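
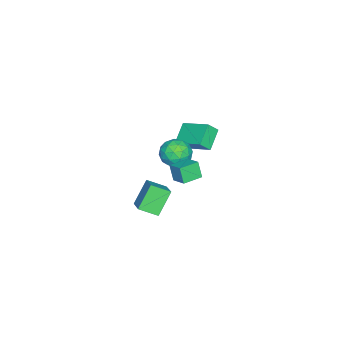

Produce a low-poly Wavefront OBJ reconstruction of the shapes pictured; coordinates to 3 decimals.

v 0.149 -0.03 -2.46
v -0.071 -0.329 -1.597
v 0.61 0.7 -2.089
v 0.39 0.4 -1.226
v 1.03 -0.6 -2.434
v 0.81 -0.9 -1.571
v 1.491 0.129 -2.063
v 1.271 -0.17 -1.2
v 2.16 -0.473 -1.964
v 2.481 -1.362 -1.507
v 3.079 0.16 -1.379
v 3.401 -0.729 -0.922
v 3.059 -0.731 -3.098
v 3.381 -1.62 -2.641
v 3.979 -0.098 -2.513
v 4.3 -0.987 -2.056
v -2.687 -1.545 -3.223
v -3.764 -1.568 -2.512
v -2.254 -0.025 -2.518
v -3.331 -0.048 -1.807
v -2.289 -1.932 -2.633
v -3.366 -1.955 -1.922
v -1.856 -0.412 -1.928
v -2.933 -0.435 -1.217
v -1.792 -0.964 -2.038
v -0.919 -0.946 -1.906
v -1.621 -1.974 -3.034
v -0.748 -1.956 -2.902
v -1.282 -2.277 -2.276
v -1.388 -1.653 -1.661
v -1.152 -1.267 -3.279
v -1.258 -0.643 -2.664
v -0.523 -1.133 -2.673
v -0.604 -1.757 -2.053
v -1.936 -1.163 -2.887
v -2.017 -1.787 -2.267
v -1.371 -0.866 -1.885
v -1.169 -2.054 -3.055
v -1.483 -2.243 -2.688
v -0.97 -2.232 -2.61
v -1.647 -1.282 -1.741
v -1.133 -1.271 -1.663
v -1.347 -2.054 -1.881
v -1.407 -1.649 -3.277
v -0.893 -1.638 -3.199
v -1.57 -0.688 -2.33
v -1.057 -0.677 -2.252
v -1.193 -0.866 -3.059
v -0.625 -0.965 -2.258
v -0.524 -1.559 -2.843
v -0.762 -1.155 -3.065
v -0.824 -0.787 -2.703
v -0.672 -1.332 -1.894
v -0.571 -1.926 -2.479
v -0.886 -2.115 -2.111
v -0.948 -1.748 -1.75
v -0.44 -1.443 -2.344
v -1.969 -0.994 -2.461
v -1.868 -1.588 -3.046
v -1.592 -1.172 -3.19
v -1.654 -0.805 -2.829
v -2.016 -1.361 -2.097
v -1.915 -1.955 -2.682
v -1.716 -2.133 -2.237
v -1.778 -1.765 -1.875
v -2.1 -1.477 -2.596
f 2 4 1
f 5 2 1
f 1 4 3
f 3 5 1
f 2 8 4
f 6 2 5
f 6 8 2
f 4 8 3
f 7 5 3
f 3 8 7
f 7 6 5
f 8 6 7
f 10 12 9
f 13 10 9
f 9 12 11
f 11 13 9
f 10 16 12
f 14 10 13
f 14 16 10
f 12 16 11
f 15 13 11
f 11 16 15
f 15 14 13
f 16 14 15
f 18 20 17
f 21 18 17
f 17 20 19
f 19 21 17
f 18 24 20
f 22 18 21
f 22 24 18
f 20 24 19
f 23 21 19
f 19 24 23
f 23 22 21
f 24 22 23
f 25 62 41
f 62 36 65
f 41 65 30
f 62 65 41
f 25 41 37
f 41 30 42
f 37 42 26
f 41 42 37
f 25 37 46
f 37 26 47
f 46 47 32
f 37 47 46
f 25 46 58
f 46 32 61
f 58 61 35
f 46 61 58
f 25 58 62
f 58 35 66
f 62 66 36
f 58 66 62
f 26 42 53
f 42 30 56
f 53 56 34
f 42 56 53
f 30 65 43
f 65 36 64
f 43 64 29
f 65 64 43
f 36 66 63
f 66 35 59
f 63 59 27
f 66 59 63
f 35 61 60
f 61 32 48
f 60 48 31
f 61 48 60
f 32 47 52
f 47 26 49
f 52 49 33
f 47 49 52
f 28 54 40
f 54 34 55
f 40 55 29
f 54 55 40
f 28 40 38
f 40 29 39
f 38 39 27
f 40 39 38
f 28 38 45
f 38 27 44
f 45 44 31
f 38 44 45
f 28 45 50
f 45 31 51
f 50 51 33
f 45 51 50
f 28 50 54
f 50 33 57
f 54 57 34
f 50 57 54
f 29 55 43
f 55 34 56
f 43 56 30
f 55 56 43
f 27 39 63
f 39 29 64
f 63 64 36
f 39 64 63
f 31 44 60
f 44 27 59
f 60 59 35
f 44 59 60
f 33 51 52
f 51 31 48
f 52 48 32
f 51 48 52
f 34 57 53
f 57 33 49
f 53 49 26
f 57 49 53



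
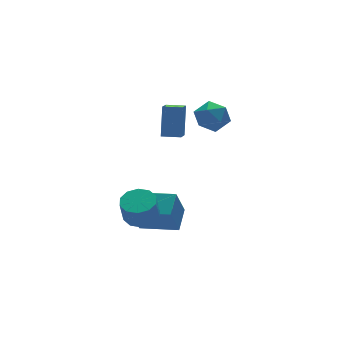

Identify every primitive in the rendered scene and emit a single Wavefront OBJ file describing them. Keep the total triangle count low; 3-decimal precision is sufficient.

v -2.826 1.428 -4.577
v -3.569 0.968 -2.867
v -1.95 2.429 -3.927
v -2.693 1.969 -2.217
v -1.327 -0.049 -4.323
v -2.07 -0.509 -2.613
v -0.451 0.952 -3.673
v -1.194 0.492 -1.963
v -0.733 0.818 1.956
v -0.283 1.473 3.659
v -1.552 1.442 1.932
v -1.102 2.098 3.635
v -0.058 1.682 1.445
v 0.392 2.338 3.148
v -0.877 2.307 1.421
v -0.427 2.962 3.124
v -3.823 -0.72 -1.92
v -3.192 -1.416 -1.909
v -3.526 -1.697 -0.589
v -4.157 -1 -0.6
v -2.925 -0.93 -1.737
v -3.259 -1.21 -0.418
v -3.001 -0.363 -1.636
v -3.335 -0.643 -0.316
v -3.391 0.068 -1.643
v -3.725 -0.213 -0.323
v -3.946 0.198 -1.756
v -4.28 -0.083 -0.436
v -4.454 -0.023 -1.931
v -4.788 -0.304 -0.611
v -4.721 -0.51 -2.102
v -5.055 -0.79 -0.783
v -4.645 -1.077 -2.204
v -4.979 -1.357 -0.884
v -4.255 -1.507 -2.197
v -4.589 -1.788 -0.877
v -3.7 -1.637 -2.084
v -4.034 -1.918 -0.764
v 2.65 3.895 2.045
v 3.459 3.762 1.353
v 1.621 2.938 1.027
v 2.43 2.805 0.335
v 2.467 2.339 1.3
v 3.103 2.93 1.93
v 1.977 3.77 0.45
v 2.613 4.361 1.08
v 3.043 3.684 0.368
v 3.346 2.799 0.893
v 1.734 3.901 1.487
v 2.037 3.016 2.012
f 2 4 1
f 5 2 1
f 1 4 3
f 3 5 1
f 2 8 4
f 6 2 5
f 6 8 2
f 4 8 3
f 7 5 3
f 3 8 7
f 7 6 5
f 8 6 7
f 10 12 9
f 13 10 9
f 9 12 11
f 11 13 9
f 10 16 12
f 14 10 13
f 14 16 10
f 12 16 11
f 15 13 11
f 11 16 15
f 15 14 13
f 16 14 15
f 18 17 21
f 18 21 19
f 19 21 22
f 19 22 20
f 21 17 23
f 21 23 22
f 22 23 24
f 22 24 20
f 23 17 25
f 23 25 24
f 24 25 26
f 24 26 20
f 25 17 27
f 25 27 26
f 26 27 28
f 26 28 20
f 27 17 29
f 27 29 28
f 28 29 30
f 28 30 20
f 29 17 31
f 29 31 30
f 30 31 32
f 30 32 20
f 31 17 33
f 31 33 32
f 32 33 34
f 32 34 20
f 33 17 35
f 33 35 34
f 34 35 36
f 34 36 20
f 35 17 37
f 35 37 36
f 36 37 38
f 36 38 20
f 37 17 18
f 37 18 38
f 38 18 19
f 38 19 20
f 39 50 44
f 39 44 40
f 39 40 46
f 39 46 49
f 39 49 50
f 40 44 48
f 44 50 43
f 50 49 41
f 49 46 45
f 46 40 47
f 42 48 43
f 42 43 41
f 42 41 45
f 42 45 47
f 42 47 48
f 43 48 44
f 41 43 50
f 45 41 49
f 47 45 46
f 48 47 40



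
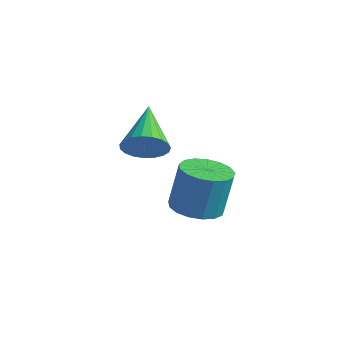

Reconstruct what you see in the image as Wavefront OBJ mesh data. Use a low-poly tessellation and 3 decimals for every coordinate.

v 0.651 3.608 -2.945
v 1.429 3.951 -3.069
v 1.528 4.295 -1.499
v 0.749 3.952 -1.375
v 1.172 4.268 -3.123
v 1.271 4.612 -1.553
v 0.796 4.434 -3.135
v 0.895 4.778 -1.566
v 0.386 4.41 -3.104
v 0.485 4.755 -1.535
v 0.037 4.203 -3.037
v 0.136 4.548 -1.467
v -0.172 3.859 -2.948
v -0.073 4.204 -1.379
v -0.192 3.458 -2.859
v -0.093 3.803 -1.289
v -0.019 3.091 -2.789
v 0.08 3.436 -1.22
v 0.307 2.842 -2.755
v 0.406 3.187 -1.186
v 0.712 2.769 -2.765
v 0.811 3.114 -1.195
v 1.103 2.888 -2.815
v 1.202 3.232 -1.246
v 1.39 3.172 -2.896
v 1.489 3.516 -1.326
v 1.508 3.555 -2.987
v 1.607 3.9 -1.418
v 1.175 1.149 0.996
v 1.548 1.083 1.621
v 0.085 2.251 1.764
v 1.689 1.316 1.487
v 1.742 1.52 1.269
v 1.697 1.66 1.003
v 1.561 1.712 0.736
v 1.359 1.666 0.515
v 1.125 1.531 0.376
v 0.9 1.33 0.345
v 0.722 1.097 0.426
v 0.623 0.874 0.606
v 0.619 0.698 0.854
v 0.712 0.6 1.126
v 0.884 0.597 1.376
v 1.107 0.69 1.56
v 1.342 0.861 1.646
f 2 1 5
f 2 5 3
f 3 5 6
f 3 6 4
f 5 1 7
f 5 7 6
f 6 7 8
f 6 8 4
f 7 1 9
f 7 9 8
f 8 9 10
f 8 10 4
f 9 1 11
f 9 11 10
f 10 11 12
f 10 12 4
f 11 1 13
f 11 13 12
f 12 13 14
f 12 14 4
f 13 1 15
f 13 15 14
f 14 15 16
f 14 16 4
f 15 1 17
f 15 17 16
f 16 17 18
f 16 18 4
f 17 1 19
f 17 19 18
f 18 19 20
f 18 20 4
f 19 1 21
f 19 21 20
f 20 21 22
f 20 22 4
f 21 1 23
f 21 23 22
f 22 23 24
f 22 24 4
f 23 1 25
f 23 25 24
f 24 25 26
f 24 26 4
f 25 1 27
f 25 27 26
f 26 27 28
f 26 28 4
f 27 1 2
f 27 2 28
f 28 2 3
f 28 3 4
f 30 29 32
f 30 32 31
f 32 29 33
f 32 33 31
f 33 29 34
f 33 34 31
f 34 29 35
f 34 35 31
f 35 29 36
f 35 36 31
f 36 29 37
f 36 37 31
f 37 29 38
f 37 38 31
f 38 29 39
f 38 39 31
f 39 29 40
f 39 40 31
f 40 29 41
f 40 41 31
f 41 29 42
f 41 42 31
f 42 29 43
f 42 43 31
f 43 29 44
f 43 44 31
f 44 29 45
f 44 45 31
f 45 29 30
f 45 30 31



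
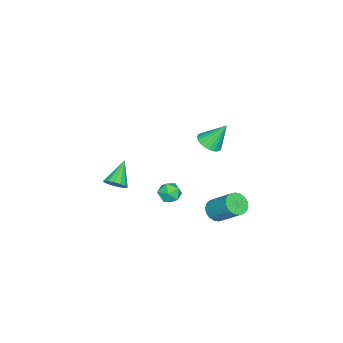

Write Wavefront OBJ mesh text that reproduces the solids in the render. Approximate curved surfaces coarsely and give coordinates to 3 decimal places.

v 1.734 -3.391 -3.253
v 1.988 -2.971 -2.891
v 0.606 -3.489 -2.347
v 1.811 -2.807 -3.094
v 1.613 -2.8 -3.34
v 1.447 -2.951 -3.563
v 1.359 -3.22 -3.702
v 1.371 -3.535 -3.721
v 1.48 -3.812 -3.615
v 1.657 -3.975 -3.411
v 1.855 -3.983 -3.165
v 2.021 -3.832 -2.943
v 2.11 -3.562 -2.803
v 2.098 -3.247 -2.784
v 1.188 1.211 1.037
v 1.777 1.063 1.295
v 0.852 1.909 2.203
v 1.829 1.286 1.177
v 1.783 1.497 1.037
v 1.646 1.665 0.897
v 1.44 1.764 0.779
v 1.196 1.779 0.7
v 0.95 1.707 0.672
v 0.74 1.56 0.699
v 0.599 1.36 0.778
v 0.547 1.137 0.897
v 0.593 0.926 1.036
v 0.729 0.758 1.176
v 0.936 0.659 1.294
v 1.18 0.644 1.373
v 1.426 0.716 1.401
v 1.635 0.863 1.374
v 1.422 -0.203 -2.592
v 1.991 -0.487 -2.676
v 1.009 -0.813 -3.324
v 1.578 -1.097 -3.408
v 1.25 -1.19 -2.864
v 1.505 -0.813 -2.412
v 1.495 -0.487 -3.588
v 1.75 -0.11 -3.136
v 2.036 -0.663 -3.291
v 1.885 -1.097 -2.844
v 1.115 -0.203 -3.156
v 0.964 -0.637 -2.709
v 2.148 2.078 -2.746
v 2.535 2.363 -3.137
v 2.819 3.507 -2.026
v 2.432 3.222 -1.634
v 2.292 2.479 -3.196
v 2.576 3.623 -2.084
v 2.021 2.517 -3.165
v 2.304 3.661 -2.053
v 1.774 2.467 -3.051
v 2.058 3.611 -1.939
v 1.602 2.34 -2.877
v 1.885 3.484 -1.765
v 1.538 2.162 -2.676
v 1.821 3.306 -1.565
v 1.595 1.966 -2.49
v 1.878 3.111 -1.378
v 1.761 1.793 -2.354
v 2.045 2.937 -1.243
v 2.004 1.677 -2.296
v 2.288 2.821 -1.184
v 2.276 1.639 -2.327
v 2.559 2.783 -1.215
v 2.522 1.689 -2.441
v 2.806 2.833 -1.329
v 2.695 1.816 -2.615
v 2.978 2.96 -1.503
v 2.759 1.994 -2.815
v 3.042 3.138 -1.704
v 2.702 2.189 -3.002
v 2.985 3.334 -1.89
f 2 1 4
f 2 4 3
f 4 1 5
f 4 5 3
f 5 1 6
f 5 6 3
f 6 1 7
f 6 7 3
f 7 1 8
f 7 8 3
f 8 1 9
f 8 9 3
f 9 1 10
f 9 10 3
f 10 1 11
f 10 11 3
f 11 1 12
f 11 12 3
f 12 1 13
f 12 13 3
f 13 1 14
f 13 14 3
f 14 1 2
f 14 2 3
f 16 15 18
f 16 18 17
f 18 15 19
f 18 19 17
f 19 15 20
f 19 20 17
f 20 15 21
f 20 21 17
f 21 15 22
f 21 22 17
f 22 15 23
f 22 23 17
f 23 15 24
f 23 24 17
f 24 15 25
f 24 25 17
f 25 15 26
f 25 26 17
f 26 15 27
f 26 27 17
f 27 15 28
f 27 28 17
f 28 15 29
f 28 29 17
f 29 15 30
f 29 30 17
f 30 15 31
f 30 31 17
f 31 15 32
f 31 32 17
f 32 15 16
f 32 16 17
f 33 44 38
f 33 38 34
f 33 34 40
f 33 40 43
f 33 43 44
f 34 38 42
f 38 44 37
f 44 43 35
f 43 40 39
f 40 34 41
f 36 42 37
f 36 37 35
f 36 35 39
f 36 39 41
f 36 41 42
f 37 42 38
f 35 37 44
f 39 35 43
f 41 39 40
f 42 41 34
f 46 45 49
f 46 49 47
f 47 49 50
f 47 50 48
f 49 45 51
f 49 51 50
f 50 51 52
f 50 52 48
f 51 45 53
f 51 53 52
f 52 53 54
f 52 54 48
f 53 45 55
f 53 55 54
f 54 55 56
f 54 56 48
f 55 45 57
f 55 57 56
f 56 57 58
f 56 58 48
f 57 45 59
f 57 59 58
f 58 59 60
f 58 60 48
f 59 45 61
f 59 61 60
f 60 61 62
f 60 62 48
f 61 45 63
f 61 63 62
f 62 63 64
f 62 64 48
f 63 45 65
f 63 65 64
f 64 65 66
f 64 66 48
f 65 45 67
f 65 67 66
f 66 67 68
f 66 68 48
f 67 45 69
f 67 69 68
f 68 69 70
f 68 70 48
f 69 45 71
f 69 71 70
f 70 71 72
f 70 72 48
f 71 45 73
f 71 73 72
f 72 73 74
f 72 74 48
f 73 45 46
f 73 46 74
f 74 46 47
f 74 47 48



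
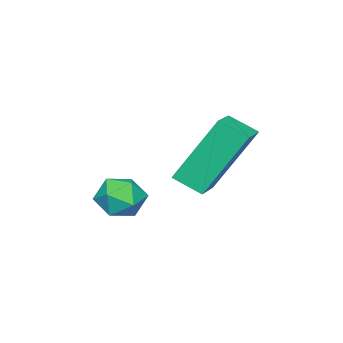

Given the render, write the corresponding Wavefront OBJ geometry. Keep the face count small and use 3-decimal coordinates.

v -1.252 -0.584 -0.352
v -0.681 -0.86 -0.608
v -1.819 -0.94 -1.232
v -1.248 -1.216 -1.488
v -1.536 -1.484 -0.929
v -1.186 -1.263 -0.385
v -1.314 -0.537 -1.455
v -0.964 -0.316 -0.911
v -0.72 -0.83 -1.289
v -0.857 -1.416 -0.964
v -1.643 -0.384 -0.876
v -1.78 -0.97 -0.551
v -1.709 0.547 0.149
v -2.358 1.352 1.896
v -1.859 1.275 -0.242
v -2.509 2.08 1.505
v -0.871 0.82 0.335
v -1.521 1.625 2.082
v -1.022 1.548 -0.056
v -1.671 2.353 1.691
f 1 12 6
f 1 6 2
f 1 2 8
f 1 8 11
f 1 11 12
f 2 6 10
f 6 12 5
f 12 11 3
f 11 8 7
f 8 2 9
f 4 10 5
f 4 5 3
f 4 3 7
f 4 7 9
f 4 9 10
f 5 10 6
f 3 5 12
f 7 3 11
f 9 7 8
f 10 9 2
f 14 16 13
f 17 14 13
f 13 16 15
f 15 17 13
f 14 20 16
f 18 14 17
f 18 20 14
f 16 20 15
f 19 17 15
f 15 20 19
f 19 18 17
f 20 18 19



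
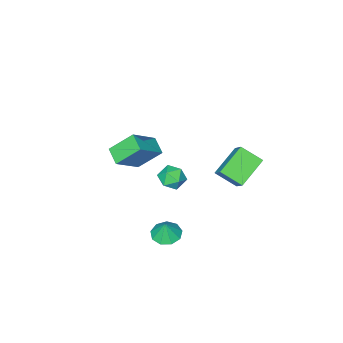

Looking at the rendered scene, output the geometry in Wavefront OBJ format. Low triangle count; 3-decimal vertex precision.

v 2.118 2.893 1.429
v 2.691 2.4 1.111
v 1.209 1.94 1.269
v 1.782 1.447 0.951
v 1.806 1.643 1.747
v 2.368 2.232 1.846
v 1.532 2.108 0.534
v 2.094 2.697 0.633
v 2.329 1.914 0.558
v 2.498 1.627 1.308
v 1.402 2.713 1.072
v 1.571 2.426 1.822
v -3.864 0.495 -0.855
v -3.346 1.52 0.244
v -4.475 1.595 -1.593
v -3.957 2.621 -0.494
v -2.203 0.739 -1.866
v -1.685 1.765 -0.767
v -2.814 1.84 -2.604
v -2.296 2.865 -1.505
v -1.17 -2.393 -1.679
v -1.473 -3.389 -1.238
v 0.408 -2.331 -0.452
v 0.105 -3.326 -0.011
v -0.165 -3.254 -2.929
v -0.468 -4.249 -2.488
v 1.413 -3.191 -1.702
v 1.11 -4.187 -1.261
v 3.596 3.679 -1.356
v 4.383 3.502 -1.505
v 3.824 3.841 -0.344
v 4.294 4.052 -1.572
v 3.878 4.427 -1.539
v 3.331 4.452 -1.42
v 2.907 4.116 -1.271
v 2.807 3.575 -1.162
v 3.075 3.083 -1.144
v 3.588 2.87 -1.225
v 4.104 3.035 -1.367
f 1 12 6
f 1 6 2
f 1 2 8
f 1 8 11
f 1 11 12
f 2 6 10
f 6 12 5
f 12 11 3
f 11 8 7
f 8 2 9
f 4 10 5
f 4 5 3
f 4 3 7
f 4 7 9
f 4 9 10
f 5 10 6
f 3 5 12
f 7 3 11
f 9 7 8
f 10 9 2
f 14 16 13
f 17 14 13
f 13 16 15
f 15 17 13
f 14 20 16
f 18 14 17
f 18 20 14
f 16 20 15
f 19 17 15
f 15 20 19
f 19 18 17
f 20 18 19
f 22 24 21
f 25 22 21
f 21 24 23
f 23 25 21
f 22 28 24
f 26 22 25
f 26 28 22
f 24 28 23
f 27 25 23
f 23 28 27
f 27 26 25
f 28 26 27
f 30 29 32
f 30 32 31
f 32 29 33
f 32 33 31
f 33 29 34
f 33 34 31
f 34 29 35
f 34 35 31
f 35 29 36
f 35 36 31
f 36 29 37
f 36 37 31
f 37 29 38
f 37 38 31
f 38 29 39
f 38 39 31
f 39 29 30
f 39 30 31



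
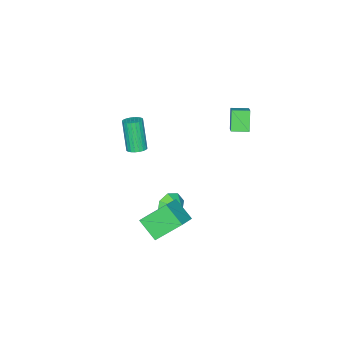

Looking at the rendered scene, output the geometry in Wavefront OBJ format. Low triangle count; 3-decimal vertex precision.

v 1.174 -2.543 1.622
v 1.758 -2.701 1.703
v 1.309 -3.356 3.658
v 0.726 -3.197 3.578
v 1.76 -2.476 1.779
v 1.311 -3.13 3.734
v 1.673 -2.26 1.831
v 1.224 -2.915 3.787
v 1.51 -2.088 1.852
v 1.061 -2.742 3.807
v 1.296 -1.985 1.837
v 0.847 -2.639 3.792
v 1.063 -1.967 1.79
v 0.615 -2.621 3.745
v 0.848 -2.036 1.717
v 0.399 -2.691 3.672
v 0.682 -2.183 1.63
v 0.233 -2.837 3.585
v 0.591 -2.384 1.542
v 0.142 -3.039 3.497
v 0.589 -2.61 1.466
v 0.14 -3.264 3.421
v 0.676 -2.825 1.413
v 0.227 -3.48 3.369
v 0.839 -2.998 1.393
v 0.39 -3.652 3.348
v 1.053 -3.101 1.408
v 0.604 -3.755 3.363
v 1.285 -3.119 1.455
v 0.837 -3.773 3.41
v 1.501 -3.049 1.528
v 1.052 -3.704 3.483
v 1.667 -2.903 1.615
v 1.218 -3.557 3.57
v -3.866 0.345 3.478
v -3.093 0.983 4.1
v -4.521 1.177 3.439
v -3.747 1.815 4.061
v -3.233 0.785 2.239
v -2.459 1.423 2.861
v -3.887 1.617 2.2
v -3.114 2.255 2.822
v 1.231 -0.033 -2.187
v 1.796 -0.425 -1.531
v 1.449 0.973 -1.773
v 2.154 -0.252 -2.14
v 1.972 0.048 -2.776
v 1.355 0.301 -3.067
v 0.666 0.358 -2.843
v 0.308 0.186 -2.234
v 0.49 -0.115 -1.598
v 1.107 -0.368 -1.306
v 2.556 2.488 -0.878
v 2.41 1.257 0.068
v 4.011 2.944 -0.061
v 3.865 1.712 0.885
v 3.595 1.408 -2.125
v 3.449 0.176 -1.179
v 5.05 1.863 -1.308
v 4.904 0.632 -0.362
f 2 1 5
f 2 5 3
f 3 5 6
f 3 6 4
f 5 1 7
f 5 7 6
f 6 7 8
f 6 8 4
f 7 1 9
f 7 9 8
f 8 9 10
f 8 10 4
f 9 1 11
f 9 11 10
f 10 11 12
f 10 12 4
f 11 1 13
f 11 13 12
f 12 13 14
f 12 14 4
f 13 1 15
f 13 15 14
f 14 15 16
f 14 16 4
f 15 1 17
f 15 17 16
f 16 17 18
f 16 18 4
f 17 1 19
f 17 19 18
f 18 19 20
f 18 20 4
f 19 1 21
f 19 21 20
f 20 21 22
f 20 22 4
f 21 1 23
f 21 23 22
f 22 23 24
f 22 24 4
f 23 1 25
f 23 25 24
f 24 25 26
f 24 26 4
f 25 1 27
f 25 27 26
f 26 27 28
f 26 28 4
f 27 1 29
f 27 29 28
f 28 29 30
f 28 30 4
f 29 1 31
f 29 31 30
f 30 31 32
f 30 32 4
f 31 1 33
f 31 33 32
f 32 33 34
f 32 34 4
f 33 1 2
f 33 2 34
f 34 2 3
f 34 3 4
f 36 38 35
f 39 36 35
f 35 38 37
f 37 39 35
f 36 42 38
f 40 36 39
f 40 42 36
f 38 42 37
f 41 39 37
f 37 42 41
f 41 40 39
f 42 40 41
f 44 43 46
f 44 46 45
f 46 43 47
f 46 47 45
f 47 43 48
f 47 48 45
f 48 43 49
f 48 49 45
f 49 43 50
f 49 50 45
f 50 43 51
f 50 51 45
f 51 43 52
f 51 52 45
f 52 43 44
f 52 44 45
f 54 56 53
f 57 54 53
f 53 56 55
f 55 57 53
f 54 60 56
f 58 54 57
f 58 60 54
f 56 60 55
f 59 57 55
f 55 60 59
f 59 58 57
f 60 58 59



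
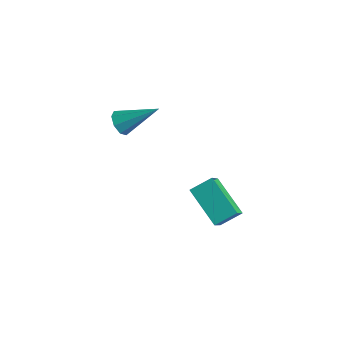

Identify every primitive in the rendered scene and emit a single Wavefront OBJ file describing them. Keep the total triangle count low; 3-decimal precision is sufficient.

v -3.815 -3.74 0.5
v -3.597 -3.477 -0.005
v -2.605 -2.78 1.52
v -3.949 -3.235 0.185
v -4.222 -3.29 0.56
v -4.256 -3.608 0.9
v -4.032 -4.003 1.006
v -3.68 -4.244 0.816
v -3.407 -4.19 0.441
v -3.373 -3.872 0.101
v 0.287 -4.293 -0.641
v 0.739 -3.495 -0.171
v -0.142 -3.412 -1.724
v 0.31 -2.615 -1.255
v 1.85 -4.645 -1.545
v 2.302 -3.848 -1.076
v 1.421 -3.765 -2.629
v 1.873 -2.967 -2.159
f 2 1 4
f 2 4 3
f 4 1 5
f 4 5 3
f 5 1 6
f 5 6 3
f 6 1 7
f 6 7 3
f 7 1 8
f 7 8 3
f 8 1 9
f 8 9 3
f 9 1 10
f 9 10 3
f 10 1 2
f 10 2 3
f 12 14 11
f 15 12 11
f 11 14 13
f 13 15 11
f 12 18 14
f 16 12 15
f 16 18 12
f 14 18 13
f 17 15 13
f 13 18 17
f 17 16 15
f 18 16 17



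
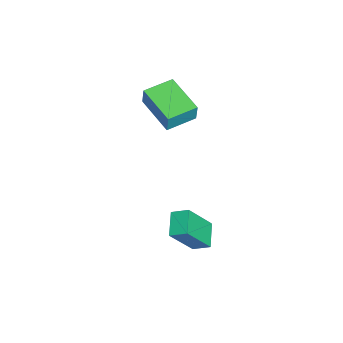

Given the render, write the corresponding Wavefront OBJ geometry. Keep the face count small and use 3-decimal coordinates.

v 0.527 2.854 -2.825
v 1.248 1.951 -1.193
v 0.646 3.603 -2.464
v 1.367 2.7 -0.832
v 1.633 2.9 -3.288
v 2.354 1.997 -1.656
v 1.752 3.649 -2.927
v 2.473 2.746 -1.295
v -4.581 1.347 1.58
v -4.376 1.428 2.514
v -3.056 2.564 1.14
v -2.851 2.645 2.075
v -3.689 0.195 1.485
v -3.484 0.276 2.42
v -2.164 1.412 1.046
v -1.959 1.493 1.98
f 2 4 1
f 5 2 1
f 1 4 3
f 3 5 1
f 2 8 4
f 6 2 5
f 6 8 2
f 4 8 3
f 7 5 3
f 3 8 7
f 7 6 5
f 8 6 7
f 10 12 9
f 13 10 9
f 9 12 11
f 11 13 9
f 10 16 12
f 14 10 13
f 14 16 10
f 12 16 11
f 15 13 11
f 11 16 15
f 15 14 13
f 16 14 15



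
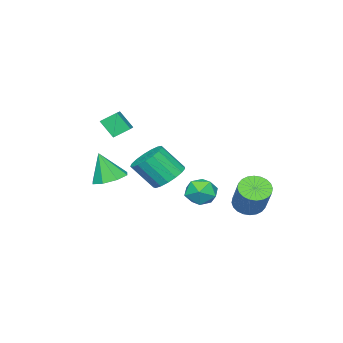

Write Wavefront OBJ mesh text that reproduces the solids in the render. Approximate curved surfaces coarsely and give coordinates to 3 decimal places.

v -0.012 -3.57 3.52
v -0.555 -3.015 4.013
v -0.149 -2.91 2.625
v -0.692 -2.355 3.118
v 1.272 -2.705 3.962
v 0.729 -2.15 4.455
v 1.135 -2.045 3.067
v 0.592 -1.49 3.56
v -3.915 1.903 -1.709
v -3.278 2.029 -2.193
v -2.348 3.003 -0.714
v -2.985 2.877 -0.231
v -3.452 2.286 -2.253
v -2.522 3.26 -0.774
v -3.697 2.484 -2.23
v -2.767 3.458 -0.751
v -3.975 2.594 -2.127
v -3.045 3.568 -0.648
v -4.244 2.599 -1.961
v -3.314 3.573 -0.482
v -4.462 2.498 -1.757
v -3.533 3.472 -0.278
v -4.598 2.306 -1.545
v -3.668 3.28 -0.067
v -4.63 2.053 -1.359
v -3.7 3.027 0.12
v -4.552 1.777 -1.226
v -3.622 2.751 0.253
v -4.378 1.52 -1.166
v -3.448 2.494 0.313
v -4.133 1.322 -1.189
v -3.203 2.296 0.29
v -3.855 1.212 -1.292
v -2.925 2.186 0.187
v -3.586 1.207 -1.458
v -2.656 2.181 0.021
v -3.367 1.308 -1.662
v -2.438 2.282 -0.183
v -3.232 1.5 -1.873
v -2.302 2.474 -0.395
v -3.2 1.753 -2.06
v -2.27 2.727 -0.581
v 1.601 1.466 1.548
v 2.451 1.659 1.325
v 2.97 0.787 2.55
v 2.119 0.594 2.772
v 2.342 1.975 1.596
v 2.86 1.103 2.821
v 2.062 2.174 1.857
v 2.58 1.302 3.081
v 1.677 2.211 2.046
v 2.195 1.34 3.271
v 1.275 2.078 2.121
v 1.793 1.206 3.346
v 0.947 1.804 2.065
v 1.465 0.932 3.29
v 0.769 1.453 1.891
v 1.287 0.581 3.115
v 0.781 1.105 1.637
v 1.3 0.233 2.862
v 0.982 0.839 1.364
v 1.5 -0.033 2.588
v 1.324 0.717 1.132
v 1.842 -0.155 2.356
v 1.73 0.767 0.996
v 2.248 -0.105 2.22
v 2.106 0.977 0.986
v 2.624 0.105 2.21
v 2.366 1.299 1.105
v 2.884 0.427 2.329
v 0.815 3.407 0.607
v 1.312 2.905 0.131
v 0.288 2.295 1.229
v 0.785 1.793 0.753
v 1.131 2.291 1.352
v 1.456 2.978 0.967
v 0.144 2.222 0.393
v 0.469 2.909 0.008
v 0.897 2.173 -0.001
v 1.507 2.215 0.591
v 0.093 2.985 0.769
v 0.703 3.027 1.361
v 0.557 -2.735 0.182
v 1.415 -2.461 0.17
v 0.743 -3.245 1.698
v 0.984 -1.969 0.388
v 0.304 -1.926 0.486
v -0.228 -2.356 0.406
v -0.3 -3.008 0.195
v 0.13 -3.5 -0.023
v 0.811 -3.543 -0.121
v 1.343 -3.113 -0.041
f 2 4 1
f 5 2 1
f 1 4 3
f 3 5 1
f 2 8 4
f 6 2 5
f 6 8 2
f 4 8 3
f 7 5 3
f 3 8 7
f 7 6 5
f 8 6 7
f 10 9 13
f 10 13 11
f 11 13 14
f 11 14 12
f 13 9 15
f 13 15 14
f 14 15 16
f 14 16 12
f 15 9 17
f 15 17 16
f 16 17 18
f 16 18 12
f 17 9 19
f 17 19 18
f 18 19 20
f 18 20 12
f 19 9 21
f 19 21 20
f 20 21 22
f 20 22 12
f 21 9 23
f 21 23 22
f 22 23 24
f 22 24 12
f 23 9 25
f 23 25 24
f 24 25 26
f 24 26 12
f 25 9 27
f 25 27 26
f 26 27 28
f 26 28 12
f 27 9 29
f 27 29 28
f 28 29 30
f 28 30 12
f 29 9 31
f 29 31 30
f 30 31 32
f 30 32 12
f 31 9 33
f 31 33 32
f 32 33 34
f 32 34 12
f 33 9 35
f 33 35 34
f 34 35 36
f 34 36 12
f 35 9 37
f 35 37 36
f 36 37 38
f 36 38 12
f 37 9 39
f 37 39 38
f 38 39 40
f 38 40 12
f 39 9 41
f 39 41 40
f 40 41 42
f 40 42 12
f 41 9 10
f 41 10 42
f 42 10 11
f 42 11 12
f 44 43 47
f 44 47 45
f 45 47 48
f 45 48 46
f 47 43 49
f 47 49 48
f 48 49 50
f 48 50 46
f 49 43 51
f 49 51 50
f 50 51 52
f 50 52 46
f 51 43 53
f 51 53 52
f 52 53 54
f 52 54 46
f 53 43 55
f 53 55 54
f 54 55 56
f 54 56 46
f 55 43 57
f 55 57 56
f 56 57 58
f 56 58 46
f 57 43 59
f 57 59 58
f 58 59 60
f 58 60 46
f 59 43 61
f 59 61 60
f 60 61 62
f 60 62 46
f 61 43 63
f 61 63 62
f 62 63 64
f 62 64 46
f 63 43 65
f 63 65 64
f 64 65 66
f 64 66 46
f 65 43 67
f 65 67 66
f 66 67 68
f 66 68 46
f 67 43 69
f 67 69 68
f 68 69 70
f 68 70 46
f 69 43 44
f 69 44 70
f 70 44 45
f 70 45 46
f 71 82 76
f 71 76 72
f 71 72 78
f 71 78 81
f 71 81 82
f 72 76 80
f 76 82 75
f 82 81 73
f 81 78 77
f 78 72 79
f 74 80 75
f 74 75 73
f 74 73 77
f 74 77 79
f 74 79 80
f 75 80 76
f 73 75 82
f 77 73 81
f 79 77 78
f 80 79 72
f 84 83 86
f 84 86 85
f 86 83 87
f 86 87 85
f 87 83 88
f 87 88 85
f 88 83 89
f 88 89 85
f 89 83 90
f 89 90 85
f 90 83 91
f 90 91 85
f 91 83 92
f 91 92 85
f 92 83 84
f 92 84 85



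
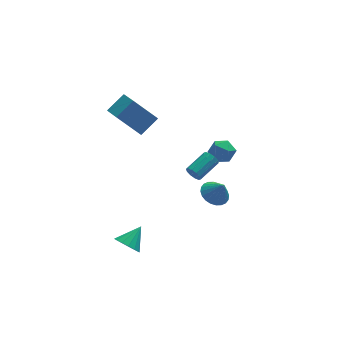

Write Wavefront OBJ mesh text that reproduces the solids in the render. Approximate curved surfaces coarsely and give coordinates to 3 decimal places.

v 1.777 -0.86 -2.07
v 2.447 -0.292 -2.124
v 2.203 -1.26 -1.01
v 2.213 -0.103 -1.959
v 1.912 -0.03 -1.811
v 1.591 -0.083 -1.702
v 1.298 -0.254 -1.649
v 1.078 -0.517 -1.66
v 0.965 -0.833 -1.734
v 0.975 -1.153 -1.858
v 1.107 -1.428 -2.015
v 1.342 -1.617 -2.181
v 1.643 -1.69 -2.329
v 1.964 -1.637 -2.438
v 2.257 -1.466 -2.491
v 2.477 -1.203 -2.48
v 2.59 -0.887 -2.406
v 2.58 -0.567 -2.281
v -3.51 -2.165 -4.41
v -2.952 -2.195 -5.023
v -2.55 -1.455 -3.57
v -3.168 -1.829 -5.087
v -3.475 -1.553 -4.969
v -3.792 -1.441 -4.701
v -4.033 -1.523 -4.355
v -4.134 -1.778 -4.024
v -4.068 -2.136 -3.796
v -3.853 -2.502 -3.733
v -3.545 -2.778 -3.851
v -3.228 -2.89 -4.118
v -2.987 -2.808 -4.464
v -2.886 -2.553 -4.795
v -3.426 3.219 2.831
v -3.183 1.746 3.436
v -2.366 3.722 3.63
v -2.122 2.25 4.235
v -2.138 2.83 1.365
v -1.894 1.358 1.97
v -1.077 3.334 2.164
v -0.834 1.861 2.769
v 0.476 -1.148 0.226
v 0.748 -1.306 -0.2
v 1.955 -0.49 0.267
v 1.684 -0.332 0.694
v 0.591 -1.029 -0.277
v 1.798 -0.213 0.19
v 0.39 -0.798 -0.162
v 1.597 0.018 0.305
v 0.222 -0.7 0.102
v 1.429 0.116 0.569
v 0.151 -0.774 0.413
v 1.358 0.042 0.88
v 0.205 -0.99 0.653
v 1.412 -0.174 1.12
v 0.362 -1.267 0.73
v 1.569 -0.451 1.197
v 0.563 -1.498 0.615
v 1.77 -0.682 1.082
v 0.731 -1.596 0.351
v 1.938 -0.78 0.818
v 0.802 -1.522 0.04
v 2.009 -0.706 0.507
v 3.44 2.762 -0.871
v 3.862 2.374 -1.529
v 2.238 2.706 -1.611
v 2.66 2.318 -2.269
v 2.536 1.891 -1.518
v 3.278 1.925 -1.061
v 2.822 3.155 -2.079
v 3.564 3.189 -1.622
v 3.48 2.617 -2.276
v 3.303 1.836 -1.929
v 2.797 3.244 -1.211
v 2.62 2.463 -0.864
f 2 1 4
f 2 4 3
f 4 1 5
f 4 5 3
f 5 1 6
f 5 6 3
f 6 1 7
f 6 7 3
f 7 1 8
f 7 8 3
f 8 1 9
f 8 9 3
f 9 1 10
f 9 10 3
f 10 1 11
f 10 11 3
f 11 1 12
f 11 12 3
f 12 1 13
f 12 13 3
f 13 1 14
f 13 14 3
f 14 1 15
f 14 15 3
f 15 1 16
f 15 16 3
f 16 1 17
f 16 17 3
f 17 1 18
f 17 18 3
f 18 1 2
f 18 2 3
f 20 19 22
f 20 22 21
f 22 19 23
f 22 23 21
f 23 19 24
f 23 24 21
f 24 19 25
f 24 25 21
f 25 19 26
f 25 26 21
f 26 19 27
f 26 27 21
f 27 19 28
f 27 28 21
f 28 19 29
f 28 29 21
f 29 19 30
f 29 30 21
f 30 19 31
f 30 31 21
f 31 19 32
f 31 32 21
f 32 19 20
f 32 20 21
f 34 36 33
f 37 34 33
f 33 36 35
f 35 37 33
f 34 40 36
f 38 34 37
f 38 40 34
f 36 40 35
f 39 37 35
f 35 40 39
f 39 38 37
f 40 38 39
f 42 41 45
f 42 45 43
f 43 45 46
f 43 46 44
f 45 41 47
f 45 47 46
f 46 47 48
f 46 48 44
f 47 41 49
f 47 49 48
f 48 49 50
f 48 50 44
f 49 41 51
f 49 51 50
f 50 51 52
f 50 52 44
f 51 41 53
f 51 53 52
f 52 53 54
f 52 54 44
f 53 41 55
f 53 55 54
f 54 55 56
f 54 56 44
f 55 41 57
f 55 57 56
f 56 57 58
f 56 58 44
f 57 41 59
f 57 59 58
f 58 59 60
f 58 60 44
f 59 41 61
f 59 61 60
f 60 61 62
f 60 62 44
f 61 41 42
f 61 42 62
f 62 42 43
f 62 43 44
f 63 74 68
f 63 68 64
f 63 64 70
f 63 70 73
f 63 73 74
f 64 68 72
f 68 74 67
f 74 73 65
f 73 70 69
f 70 64 71
f 66 72 67
f 66 67 65
f 66 65 69
f 66 69 71
f 66 71 72
f 67 72 68
f 65 67 74
f 69 65 73
f 71 69 70
f 72 71 64



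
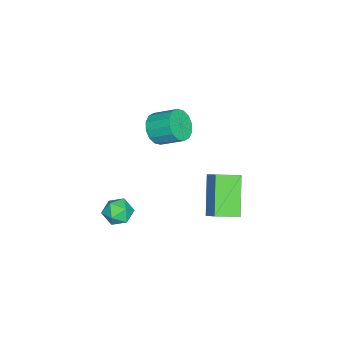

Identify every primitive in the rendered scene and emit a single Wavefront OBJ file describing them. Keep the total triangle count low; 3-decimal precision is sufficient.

v 1.636 -2.516 -1.111
v 2.103 -2.976 -1.421
v 0.777 -2.924 -1.799
v 1.244 -3.384 -2.109
v 1.044 -3.481 -1.418
v 1.575 -3.229 -0.993
v 1.305 -2.671 -2.227
v 1.836 -2.419 -1.802
v 1.899 -3.072 -2.111
v 1.737 -3.573 -1.611
v 1.143 -2.327 -1.609
v 0.981 -2.828 -1.109
v -1.179 1.19 -0.305
v -0.681 1.705 0.303
v 0.169 1.571 -1.732
v 0.667 2.087 -1.124
v -0.587 0.253 0.004
v -0.089 0.769 0.612
v 0.761 0.635 -1.423
v 1.259 1.15 -0.815
v 0.311 -1.589 3.325
v 1.014 -1.47 3.035
v 1.093 -0.451 3.646
v 0.389 -0.571 3.935
v 0.766 -1.296 2.777
v 0.844 -0.277 3.388
v 0.395 -1.2 2.665
v 0.474 -0.182 3.276
v 0.002 -1.209 2.73
v 0.08 -0.191 3.341
v -0.308 -1.32 2.955
v -0.23 -0.301 3.565
v -0.453 -1.502 3.278
v -0.375 -0.484 3.889
v -0.393 -1.709 3.614
v -0.314 -0.69 4.225
v -0.144 -1.883 3.872
v -0.066 -0.864 4.483
v 0.226 -1.978 3.984
v 0.305 -0.96 4.595
v 0.62 -1.969 3.919
v 0.698 -0.951 4.53
v 0.93 -1.859 3.695
v 1.008 -0.84 4.305
v 1.075 -1.676 3.371
v 1.153 -0.658 3.982
f 1 12 6
f 1 6 2
f 1 2 8
f 1 8 11
f 1 11 12
f 2 6 10
f 6 12 5
f 12 11 3
f 11 8 7
f 8 2 9
f 4 10 5
f 4 5 3
f 4 3 7
f 4 7 9
f 4 9 10
f 5 10 6
f 3 5 12
f 7 3 11
f 9 7 8
f 10 9 2
f 14 16 13
f 17 14 13
f 13 16 15
f 15 17 13
f 14 20 16
f 18 14 17
f 18 20 14
f 16 20 15
f 19 17 15
f 15 20 19
f 19 18 17
f 20 18 19
f 22 21 25
f 22 25 23
f 23 25 26
f 23 26 24
f 25 21 27
f 25 27 26
f 26 27 28
f 26 28 24
f 27 21 29
f 27 29 28
f 28 29 30
f 28 30 24
f 29 21 31
f 29 31 30
f 30 31 32
f 30 32 24
f 31 21 33
f 31 33 32
f 32 33 34
f 32 34 24
f 33 21 35
f 33 35 34
f 34 35 36
f 34 36 24
f 35 21 37
f 35 37 36
f 36 37 38
f 36 38 24
f 37 21 39
f 37 39 38
f 38 39 40
f 38 40 24
f 39 21 41
f 39 41 40
f 40 41 42
f 40 42 24
f 41 21 43
f 41 43 42
f 42 43 44
f 42 44 24
f 43 21 45
f 43 45 44
f 44 45 46
f 44 46 24
f 45 21 22
f 45 22 46
f 46 22 23
f 46 23 24



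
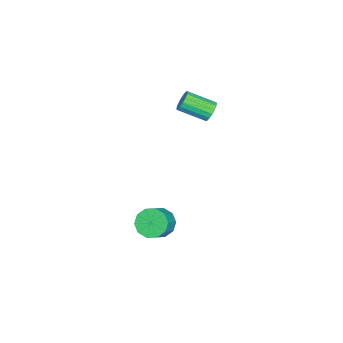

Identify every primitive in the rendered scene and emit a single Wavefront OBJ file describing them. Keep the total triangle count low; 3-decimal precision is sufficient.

v 2.315 2.366 -3.92
v 2.775 1.742 -4.568
v 3.805 1.65 -3.747
v 3.345 2.274 -3.1
v 2.942 2.326 -4.711
v 3.972 2.234 -3.891
v 2.869 2.926 -4.553
v 3.899 2.833 -3.732
v 2.585 3.311 -4.153
v 3.615 3.219 -3.332
v 2.198 3.336 -3.664
v 3.228 3.244 -2.843
v 1.855 2.99 -3.273
v 2.885 2.898 -2.452
v 1.688 2.406 -3.129
v 2.718 2.314 -2.309
v 1.761 1.807 -3.288
v 2.791 1.714 -2.467
v 2.045 1.421 -3.688
v 3.075 1.329 -2.867
v 2.432 1.396 -4.177
v 3.462 1.304 -3.356
v -1.643 4.046 3.307
v -1.201 3.885 2.789
v -0.874 2.253 3.575
v -1.317 2.414 4.093
v -1.006 4.034 3.018
v -0.68 2.402 3.803
v -0.957 4.185 3.312
v -0.631 2.554 4.098
v -1.066 4.305 3.606
v -0.739 2.674 4.392
v -1.306 4.365 3.831
v -0.98 2.734 4.617
v -1.624 4.352 3.936
v -1.298 2.721 4.722
v -1.946 4.269 3.897
v -1.62 2.638 4.683
v -2.199 4.135 3.723
v -1.873 2.503 4.509
v -2.324 3.98 3.454
v -1.998 2.349 4.239
v -2.294 3.84 3.151
v -1.968 2.209 3.936
v -2.114 3.748 2.884
v -1.788 2.116 3.669
v -1.826 3.723 2.713
v -1.5 2.092 3.499
v -1.497 3.773 2.679
v -1.171 2.141 3.465
f 2 1 5
f 2 5 3
f 3 5 6
f 3 6 4
f 5 1 7
f 5 7 6
f 6 7 8
f 6 8 4
f 7 1 9
f 7 9 8
f 8 9 10
f 8 10 4
f 9 1 11
f 9 11 10
f 10 11 12
f 10 12 4
f 11 1 13
f 11 13 12
f 12 13 14
f 12 14 4
f 13 1 15
f 13 15 14
f 14 15 16
f 14 16 4
f 15 1 17
f 15 17 16
f 16 17 18
f 16 18 4
f 17 1 19
f 17 19 18
f 18 19 20
f 18 20 4
f 19 1 21
f 19 21 20
f 20 21 22
f 20 22 4
f 21 1 2
f 21 2 22
f 22 2 3
f 22 3 4
f 24 23 27
f 24 27 25
f 25 27 28
f 25 28 26
f 27 23 29
f 27 29 28
f 28 29 30
f 28 30 26
f 29 23 31
f 29 31 30
f 30 31 32
f 30 32 26
f 31 23 33
f 31 33 32
f 32 33 34
f 32 34 26
f 33 23 35
f 33 35 34
f 34 35 36
f 34 36 26
f 35 23 37
f 35 37 36
f 36 37 38
f 36 38 26
f 37 23 39
f 37 39 38
f 38 39 40
f 38 40 26
f 39 23 41
f 39 41 40
f 40 41 42
f 40 42 26
f 41 23 43
f 41 43 42
f 42 43 44
f 42 44 26
f 43 23 45
f 43 45 44
f 44 45 46
f 44 46 26
f 45 23 47
f 45 47 46
f 46 47 48
f 46 48 26
f 47 23 49
f 47 49 48
f 48 49 50
f 48 50 26
f 49 23 24
f 49 24 50
f 50 24 25
f 50 25 26



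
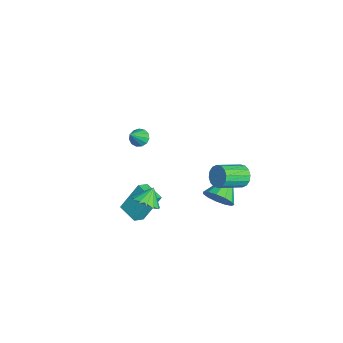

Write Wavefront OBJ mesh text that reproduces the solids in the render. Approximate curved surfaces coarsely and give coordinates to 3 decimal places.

v 3.549 3.585 0.725
v 4.007 3.981 1.167
v 4.57 2.491 1.917
v 4.111 2.095 1.475
v 3.675 3.955 1.365
v 4.237 2.465 2.115
v 3.308 3.83 1.392
v 3.871 2.34 2.142
v 3.006 3.639 1.24
v 3.569 2.15 1.99
v 2.849 3.434 0.95
v 3.412 1.944 1.7
v 2.88 3.269 0.6
v 3.443 1.78 1.35
v 3.09 3.189 0.283
v 3.653 1.699 1.033
v 3.423 3.215 0.085
v 3.985 1.725 0.835
v 3.789 3.34 0.058
v 4.352 1.85 0.808
v 4.091 3.53 0.21
v 4.654 2.041 0.96
v 4.248 3.736 0.5
v 4.811 2.246 1.25
v 4.217 3.9 0.85
v 4.78 2.411 1.6
v -4.261 -0.993 -2.245
v -3.712 -0.914 -2.584
v -3.439 -1.687 -1.075
v -3.751 -0.613 -2.379
v -3.951 -0.433 -2.131
v -4.251 -0.431 -1.92
v -4.553 -0.607 -1.812
v -4.763 -0.906 -1.842
v -4.813 -1.232 -2
v -4.688 -1.483 -2.236
v -4.428 -1.578 -2.475
v -4.114 -1.487 -2.641
v -3.847 -1.24 -2.682
v 0.955 -2.405 -3.603
v 0.772 -1.311 -1.903
v 2.074 -1.768 -3.893
v 1.891 -0.674 -2.192
v 1.409 -3.006 -3.168
v 1.226 -1.912 -1.467
v 2.528 -2.369 -3.457
v 2.345 -1.275 -1.757
v 0.971 2.815 -3.828
v 1.657 3.071 -3.133
v -0.391 3.925 -2.892
v 1.693 3.462 -3.545
v 1.499 3.647 -4.047
v 1.138 3.568 -4.479
v 0.723 3.25 -4.705
v 0.387 2.794 -4.652
v 0.236 2.344 -4.337
v 0.319 2.044 -3.861
v 0.608 1.988 -3.374
v 1.013 2.195 -3.031
v 1.404 2.599 -2.941
v 4.059 -1.97 -0.27
v 4.613 -2.403 0.308
v 3.621 -1.41 0.57
v 4.851 -2.019 0.176
v 4.877 -1.621 -0.075
v 4.684 -1.317 -0.379
v 4.323 -1.188 -0.653
v 3.892 -1.268 -0.825
v 3.505 -1.537 -0.848
v 3.267 -1.921 -0.716
v 3.241 -2.318 -0.464
v 3.434 -2.623 -0.161
v 3.795 -2.752 0.114
v 4.226 -2.671 0.285
f 2 1 5
f 2 5 3
f 3 5 6
f 3 6 4
f 5 1 7
f 5 7 6
f 6 7 8
f 6 8 4
f 7 1 9
f 7 9 8
f 8 9 10
f 8 10 4
f 9 1 11
f 9 11 10
f 10 11 12
f 10 12 4
f 11 1 13
f 11 13 12
f 12 13 14
f 12 14 4
f 13 1 15
f 13 15 14
f 14 15 16
f 14 16 4
f 15 1 17
f 15 17 16
f 16 17 18
f 16 18 4
f 17 1 19
f 17 19 18
f 18 19 20
f 18 20 4
f 19 1 21
f 19 21 20
f 20 21 22
f 20 22 4
f 21 1 23
f 21 23 22
f 22 23 24
f 22 24 4
f 23 1 25
f 23 25 24
f 24 25 26
f 24 26 4
f 25 1 2
f 25 2 26
f 26 2 3
f 26 3 4
f 28 27 30
f 28 30 29
f 30 27 31
f 30 31 29
f 31 27 32
f 31 32 29
f 32 27 33
f 32 33 29
f 33 27 34
f 33 34 29
f 34 27 35
f 34 35 29
f 35 27 36
f 35 36 29
f 36 27 37
f 36 37 29
f 37 27 38
f 37 38 29
f 38 27 39
f 38 39 29
f 39 27 28
f 39 28 29
f 41 43 40
f 44 41 40
f 40 43 42
f 42 44 40
f 41 47 43
f 45 41 44
f 45 47 41
f 43 47 42
f 46 44 42
f 42 47 46
f 46 45 44
f 47 45 46
f 49 48 51
f 49 51 50
f 51 48 52
f 51 52 50
f 52 48 53
f 52 53 50
f 53 48 54
f 53 54 50
f 54 48 55
f 54 55 50
f 55 48 56
f 55 56 50
f 56 48 57
f 56 57 50
f 57 48 58
f 57 58 50
f 58 48 59
f 58 59 50
f 59 48 60
f 59 60 50
f 60 48 49
f 60 49 50
f 62 61 64
f 62 64 63
f 64 61 65
f 64 65 63
f 65 61 66
f 65 66 63
f 66 61 67
f 66 67 63
f 67 61 68
f 67 68 63
f 68 61 69
f 68 69 63
f 69 61 70
f 69 70 63
f 70 61 71
f 70 71 63
f 71 61 72
f 71 72 63
f 72 61 73
f 72 73 63
f 73 61 74
f 73 74 63
f 74 61 62
f 74 62 63



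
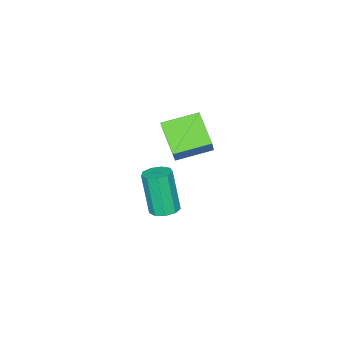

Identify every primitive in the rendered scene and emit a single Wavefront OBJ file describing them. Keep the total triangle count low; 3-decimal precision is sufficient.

v -1.859 2.241 -3.902
v -1.173 2.26 -3.83
v -1.375 1.657 -1.765
v -2.061 1.639 -1.838
v -1.358 2.681 -3.725
v -1.56 2.079 -1.66
v -1.778 2.897 -3.703
v -1.979 2.294 -1.638
v -2.235 2.806 -3.774
v -2.436 2.203 -1.71
v -2.517 2.45 -3.905
v -2.718 1.848 -1.841
v -2.491 1.997 -4.035
v -2.692 1.395 -1.971
v -2.169 1.658 -4.103
v -2.371 1.056 -2.038
v -1.703 1.592 -4.076
v -1.904 0.99 -2.012
v -1.309 1.83 -3.969
v -1.511 1.227 -1.904
v -3.109 3.191 1.809
v -2.374 3.667 2.927
v -2.436 4.398 0.853
v -1.701 4.873 1.97
v -1.839 2.167 1.41
v -1.104 2.642 2.527
v -1.166 3.373 0.453
v -0.431 3.849 1.571
f 2 1 5
f 2 5 3
f 3 5 6
f 3 6 4
f 5 1 7
f 5 7 6
f 6 7 8
f 6 8 4
f 7 1 9
f 7 9 8
f 8 9 10
f 8 10 4
f 9 1 11
f 9 11 10
f 10 11 12
f 10 12 4
f 11 1 13
f 11 13 12
f 12 13 14
f 12 14 4
f 13 1 15
f 13 15 14
f 14 15 16
f 14 16 4
f 15 1 17
f 15 17 16
f 16 17 18
f 16 18 4
f 17 1 19
f 17 19 18
f 18 19 20
f 18 20 4
f 19 1 2
f 19 2 20
f 20 2 3
f 20 3 4
f 22 24 21
f 25 22 21
f 21 24 23
f 23 25 21
f 22 28 24
f 26 22 25
f 26 28 22
f 24 28 23
f 27 25 23
f 23 28 27
f 27 26 25
f 28 26 27



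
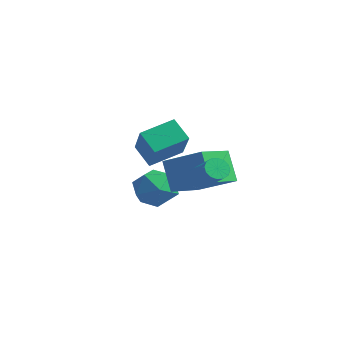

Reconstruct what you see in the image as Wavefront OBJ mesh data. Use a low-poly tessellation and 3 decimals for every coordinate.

v -1.154 2.48 0.506
v -0.991 0.554 1.159
v 0.683 2.975 1.508
v 0.846 1.049 2.161
v -0.266 2.071 -0.921
v -0.103 0.145 -0.268
v 1.571 2.566 0.081
v 1.734 0.64 0.734
v 0.408 -1.723 2.142
v -0.516 -1.637 2.934
v 0.954 -0.241 2.619
v 0.031 -0.155 3.412
v 1.629 -2.665 3.668
v 0.706 -2.579 4.461
v 2.176 -1.183 4.146
v 1.252 -1.097 4.938
v 2.004 -0.317 1.476
v 2.26 -0.633 1.063
v 3.571 -1.02 2.171
v 3.316 -0.703 2.584
v 2.37 -0.357 1.028
v 3.682 -0.743 2.136
v 2.383 -0.069 1.114
v 3.695 -0.456 2.221
v 2.294 0.152 1.296
v 3.606 -0.235 2.404
v 2.128 0.248 1.527
v 3.439 -0.139 2.635
v 1.928 0.192 1.744
v 3.24 -0.195 2.852
v 1.749 0 1.889
v 3.06 -0.387 2.997
v 1.638 -0.277 1.924
v 2.95 -0.663 3.032
v 1.625 -0.564 1.839
v 2.937 -0.951 2.946
v 1.714 -0.785 1.656
v 3.026 -1.172 2.764
v 1.881 -0.881 1.425
v 3.192 -1.268 2.533
v 2.08 -0.825 1.208
v 3.392 -1.212 2.316
v -3.139 2.065 -1.681
v -2.168 2.573 -1.221
v -2.392 0.327 -1.339
v -1.421 0.835 -0.879
v -2.458 0.908 -0.305
v -2.92 1.982 -0.516
v -1.64 0.918 -2.044
v -2.102 1.992 -2.255
v -1.242 1.864 -1.446
v -1.747 1.858 -0.371
v -2.813 1.042 -2.189
v -3.318 1.036 -1.114
f 2 4 1
f 5 2 1
f 1 4 3
f 3 5 1
f 2 8 4
f 6 2 5
f 6 8 2
f 4 8 3
f 7 5 3
f 3 8 7
f 7 6 5
f 8 6 7
f 10 12 9
f 13 10 9
f 9 12 11
f 11 13 9
f 10 16 12
f 14 10 13
f 14 16 10
f 12 16 11
f 15 13 11
f 11 16 15
f 15 14 13
f 16 14 15
f 18 17 21
f 18 21 19
f 19 21 22
f 19 22 20
f 21 17 23
f 21 23 22
f 22 23 24
f 22 24 20
f 23 17 25
f 23 25 24
f 24 25 26
f 24 26 20
f 25 17 27
f 25 27 26
f 26 27 28
f 26 28 20
f 27 17 29
f 27 29 28
f 28 29 30
f 28 30 20
f 29 17 31
f 29 31 30
f 30 31 32
f 30 32 20
f 31 17 33
f 31 33 32
f 32 33 34
f 32 34 20
f 33 17 35
f 33 35 34
f 34 35 36
f 34 36 20
f 35 17 37
f 35 37 36
f 36 37 38
f 36 38 20
f 37 17 39
f 37 39 38
f 38 39 40
f 38 40 20
f 39 17 41
f 39 41 40
f 40 41 42
f 40 42 20
f 41 17 18
f 41 18 42
f 42 18 19
f 42 19 20
f 43 54 48
f 43 48 44
f 43 44 50
f 43 50 53
f 43 53 54
f 44 48 52
f 48 54 47
f 54 53 45
f 53 50 49
f 50 44 51
f 46 52 47
f 46 47 45
f 46 45 49
f 46 49 51
f 46 51 52
f 47 52 48
f 45 47 54
f 49 45 53
f 51 49 50
f 52 51 44



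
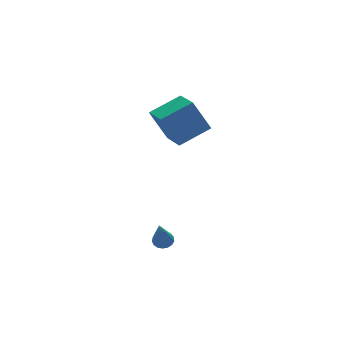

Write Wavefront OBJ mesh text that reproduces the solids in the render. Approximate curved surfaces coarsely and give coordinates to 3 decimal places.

v 2.186 1.8 4.371
v 3.964 2.007 5.065
v 2.247 3.639 3.665
v 4.026 3.845 4.359
v 2.914 1.135 2.701
v 4.693 1.341 3.395
v 2.976 2.973 1.995
v 4.754 3.18 2.689
v 1.495 -0.321 -3.1
v 1.82 0.074 -2.871
v 1.045 -0.979 -1.32
v 1.579 0.191 -2.889
v 1.319 0.191 -2.955
v 1.1 0.073 -3.054
v 0.971 -0.135 -3.163
v 0.962 -0.385 -3.258
v 1.075 -0.621 -3.317
v 1.285 -0.788 -3.326
v 1.542 -0.848 -3.283
v 1.789 -0.787 -3.198
v 1.969 -0.62 -3.09
v 2.04 -0.383 -2.985
v 1.986 -0.133 -2.906
f 2 4 1
f 5 2 1
f 1 4 3
f 3 5 1
f 2 8 4
f 6 2 5
f 6 8 2
f 4 8 3
f 7 5 3
f 3 8 7
f 7 6 5
f 8 6 7
f 10 9 12
f 10 12 11
f 12 9 13
f 12 13 11
f 13 9 14
f 13 14 11
f 14 9 15
f 14 15 11
f 15 9 16
f 15 16 11
f 16 9 17
f 16 17 11
f 17 9 18
f 17 18 11
f 18 9 19
f 18 19 11
f 19 9 20
f 19 20 11
f 20 9 21
f 20 21 11
f 21 9 22
f 21 22 11
f 22 9 23
f 22 23 11
f 23 9 10
f 23 10 11



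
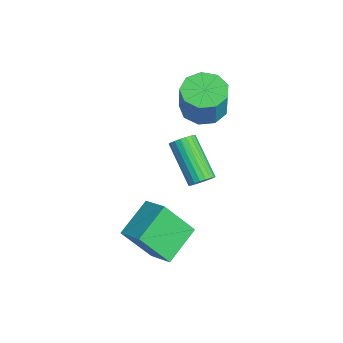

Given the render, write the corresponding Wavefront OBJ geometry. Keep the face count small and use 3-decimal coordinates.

v -3.69 1.071 2.785
v -2.849 0.61 2.467
v -2.329 0.489 4.018
v -3.17 0.949 4.335
v -2.75 1.294 2.488
v -2.231 1.172 4.039
v -3.092 1.873 2.647
v -2.572 1.751 4.198
v -3.713 2.077 2.871
v -3.193 1.955 4.422
v -4.323 1.81 3.055
v -3.804 1.688 4.605
v -4.637 1.197 3.112
v -4.118 1.075 4.662
v -4.508 0.525 3.016
v -3.988 0.404 4.566
v -3.996 0.109 2.811
v -3.476 -0.013 4.362
v -3.341 0.142 2.595
v -2.821 0.021 4.146
v 0.785 -2.311 -2.058
v 0.549 -3.489 -0.447
v -0.221 -1.02 -1.261
v -0.456 -2.198 0.35
v 1.816 -1.822 -1.55
v 1.581 -3 0.061
v 0.811 -0.531 -0.753
v 0.575 -1.709 0.858
v 0.326 -0.122 1.845
v 0.645 -0.499 2.13
v -0.967 -0.875 3.439
v -1.286 -0.498 3.155
v 0.692 -0.298 2.245
v -0.92 -0.674 3.555
v 0.675 -0.066 2.292
v -0.936 -0.442 3.601
v 0.599 0.156 2.261
v -1.013 -0.22 3.571
v 0.475 0.33 2.159
v -1.137 -0.046 3.468
v 0.325 0.426 2.002
v -1.286 0.05 3.311
v 0.175 0.427 1.818
v -1.436 0.051 3.127
v 0.052 0.333 1.639
v -1.56 -0.043 2.948
v -0.024 0.161 1.496
v -1.636 -0.215 2.805
v -0.04 -0.061 1.413
v -1.652 -0.437 2.722
v 0.007 -0.293 1.404
v -1.604 -0.669 2.714
v 0.11 -0.495 1.473
v -1.502 -0.871 2.782
v 0.25 -0.633 1.605
v -1.362 -1.009 2.914
v 0.403 -0.683 1.779
v -1.209 -1.059 3.088
v 0.542 -0.635 1.965
v -1.069 -1.012 3.274
f 2 1 5
f 2 5 3
f 3 5 6
f 3 6 4
f 5 1 7
f 5 7 6
f 6 7 8
f 6 8 4
f 7 1 9
f 7 9 8
f 8 9 10
f 8 10 4
f 9 1 11
f 9 11 10
f 10 11 12
f 10 12 4
f 11 1 13
f 11 13 12
f 12 13 14
f 12 14 4
f 13 1 15
f 13 15 14
f 14 15 16
f 14 16 4
f 15 1 17
f 15 17 16
f 16 17 18
f 16 18 4
f 17 1 19
f 17 19 18
f 18 19 20
f 18 20 4
f 19 1 2
f 19 2 20
f 20 2 3
f 20 3 4
f 22 24 21
f 25 22 21
f 21 24 23
f 23 25 21
f 22 28 24
f 26 22 25
f 26 28 22
f 24 28 23
f 27 25 23
f 23 28 27
f 27 26 25
f 28 26 27
f 30 29 33
f 30 33 31
f 31 33 34
f 31 34 32
f 33 29 35
f 33 35 34
f 34 35 36
f 34 36 32
f 35 29 37
f 35 37 36
f 36 37 38
f 36 38 32
f 37 29 39
f 37 39 38
f 38 39 40
f 38 40 32
f 39 29 41
f 39 41 40
f 40 41 42
f 40 42 32
f 41 29 43
f 41 43 42
f 42 43 44
f 42 44 32
f 43 29 45
f 43 45 44
f 44 45 46
f 44 46 32
f 45 29 47
f 45 47 46
f 46 47 48
f 46 48 32
f 47 29 49
f 47 49 48
f 48 49 50
f 48 50 32
f 49 29 51
f 49 51 50
f 50 51 52
f 50 52 32
f 51 29 53
f 51 53 52
f 52 53 54
f 52 54 32
f 53 29 55
f 53 55 54
f 54 55 56
f 54 56 32
f 55 29 57
f 55 57 56
f 56 57 58
f 56 58 32
f 57 29 59
f 57 59 58
f 58 59 60
f 58 60 32
f 59 29 30
f 59 30 60
f 60 30 31
f 60 31 32



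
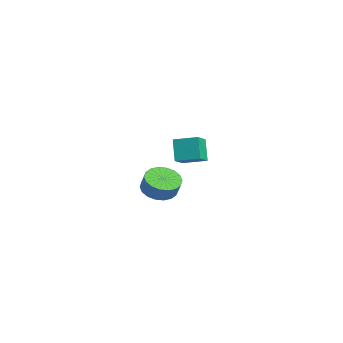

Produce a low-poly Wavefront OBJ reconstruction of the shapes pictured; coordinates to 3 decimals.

v 2.189 3.084 1.477
v 1.49 3.204 2.684
v 2.893 4.172 1.776
v 2.194 4.293 2.983
v 3.006 2.407 2.017
v 2.307 2.528 3.224
v 3.71 3.496 2.316
v 3.011 3.616 3.523
v -4.131 3.803 -2.986
v -3.306 4.248 -3.481
v -2.785 4.342 -2.529
v -3.609 3.897 -2.034
v -3.575 4.62 -3.371
v -3.054 4.714 -2.418
v -3.954 4.829 -3.184
v -3.433 4.923 -2.231
v -4.368 4.836 -2.958
v -3.847 4.93 -2.005
v -4.735 4.638 -2.738
v -4.214 4.731 -1.785
v -4.982 4.274 -2.567
v -4.461 4.368 -1.614
v -5.061 3.817 -2.479
v -4.54 3.911 -1.526
v -4.955 3.358 -2.491
v -4.434 3.452 -1.539
v -4.686 2.986 -2.602
v -4.165 3.08 -1.649
v -4.307 2.777 -2.789
v -3.786 2.871 -1.836
v -3.893 2.77 -3.015
v -3.372 2.864 -2.062
v -3.526 2.969 -3.235
v -3.005 3.062 -2.282
v -3.279 3.332 -3.406
v -2.758 3.426 -2.453
v -3.2 3.789 -3.494
v -2.679 3.883 -2.541
f 2 4 1
f 5 2 1
f 1 4 3
f 3 5 1
f 2 8 4
f 6 2 5
f 6 8 2
f 4 8 3
f 7 5 3
f 3 8 7
f 7 6 5
f 8 6 7
f 10 9 13
f 10 13 11
f 11 13 14
f 11 14 12
f 13 9 15
f 13 15 14
f 14 15 16
f 14 16 12
f 15 9 17
f 15 17 16
f 16 17 18
f 16 18 12
f 17 9 19
f 17 19 18
f 18 19 20
f 18 20 12
f 19 9 21
f 19 21 20
f 20 21 22
f 20 22 12
f 21 9 23
f 21 23 22
f 22 23 24
f 22 24 12
f 23 9 25
f 23 25 24
f 24 25 26
f 24 26 12
f 25 9 27
f 25 27 26
f 26 27 28
f 26 28 12
f 27 9 29
f 27 29 28
f 28 29 30
f 28 30 12
f 29 9 31
f 29 31 30
f 30 31 32
f 30 32 12
f 31 9 33
f 31 33 32
f 32 33 34
f 32 34 12
f 33 9 35
f 33 35 34
f 34 35 36
f 34 36 12
f 35 9 37
f 35 37 36
f 36 37 38
f 36 38 12
f 37 9 10
f 37 10 38
f 38 10 11
f 38 11 12



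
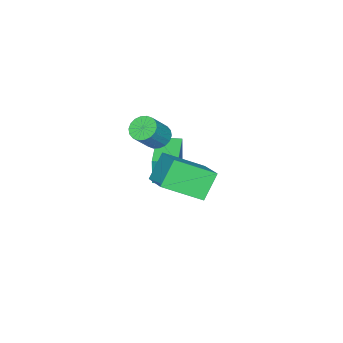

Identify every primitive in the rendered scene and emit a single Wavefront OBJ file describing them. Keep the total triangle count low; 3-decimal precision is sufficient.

v 0.811 -0.038 0.202
v 1.253 0.382 -0.141
v 2.251 0.278 1.014
v 1.809 -0.142 1.358
v 1.082 0.583 0.025
v 2.079 0.478 1.18
v 0.857 0.66 0.226
v 1.855 0.556 1.381
v 0.623 0.6 0.422
v 1.621 0.495 1.578
v 0.426 0.413 0.575
v 1.424 0.308 1.731
v 0.306 0.136 0.654
v 1.303 0.032 1.81
v 0.286 -0.174 0.644
v 1.283 -0.279 1.799
v 0.369 -0.458 0.546
v 1.367 -0.562 1.701
v 0.541 -0.658 0.38
v 1.538 -0.763 1.535
v 0.765 -0.736 0.179
v 1.763 -0.84 1.334
v 0.999 -0.675 -0.018
v 1.997 -0.78 1.138
v 1.196 -0.488 -0.171
v 2.194 -0.593 0.985
v 1.317 -0.212 -0.25
v 2.314 -0.316 0.906
v 1.337 0.099 -0.239
v 2.334 -0.006 0.916
v -1.768 -1.926 -3.897
v -1.666 -1.862 -2.232
v -2.347 -0.876 -3.902
v -2.245 -0.812 -2.237
v 0.005 -0.948 -4.043
v 0.107 -0.884 -2.378
v -0.574 0.102 -4.048
v -0.472 0.166 -2.383
v 2.034 3.36 0.484
v 3.181 1.909 1.479
v 3.05 4.696 1.262
v 4.197 3.246 2.257
v 2.983 3.314 -0.677
v 4.13 1.864 0.318
v 3.999 4.651 0.101
v 5.146 3.2 1.096
f 2 1 5
f 2 5 3
f 3 5 6
f 3 6 4
f 5 1 7
f 5 7 6
f 6 7 8
f 6 8 4
f 7 1 9
f 7 9 8
f 8 9 10
f 8 10 4
f 9 1 11
f 9 11 10
f 10 11 12
f 10 12 4
f 11 1 13
f 11 13 12
f 12 13 14
f 12 14 4
f 13 1 15
f 13 15 14
f 14 15 16
f 14 16 4
f 15 1 17
f 15 17 16
f 16 17 18
f 16 18 4
f 17 1 19
f 17 19 18
f 18 19 20
f 18 20 4
f 19 1 21
f 19 21 20
f 20 21 22
f 20 22 4
f 21 1 23
f 21 23 22
f 22 23 24
f 22 24 4
f 23 1 25
f 23 25 24
f 24 25 26
f 24 26 4
f 25 1 27
f 25 27 26
f 26 27 28
f 26 28 4
f 27 1 29
f 27 29 28
f 28 29 30
f 28 30 4
f 29 1 2
f 29 2 30
f 30 2 3
f 30 3 4
f 32 34 31
f 35 32 31
f 31 34 33
f 33 35 31
f 32 38 34
f 36 32 35
f 36 38 32
f 34 38 33
f 37 35 33
f 33 38 37
f 37 36 35
f 38 36 37
f 40 42 39
f 43 40 39
f 39 42 41
f 41 43 39
f 40 46 42
f 44 40 43
f 44 46 40
f 42 46 41
f 45 43 41
f 41 46 45
f 45 44 43
f 46 44 45



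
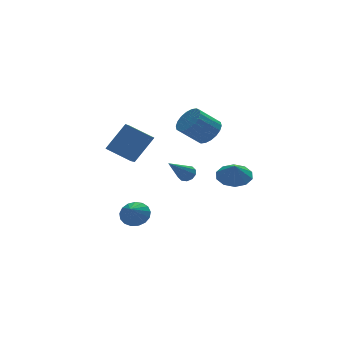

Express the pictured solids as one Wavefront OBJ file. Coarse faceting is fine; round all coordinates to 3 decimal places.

v -4.391 -0.975 2.292
v -3.172 -0.822 3.87
v -3.721 0.16 1.664
v -2.502 0.313 3.243
v -3.338 -1.993 1.577
v -2.119 -1.84 3.156
v -2.668 -0.858 0.95
v -1.449 -0.705 2.528
v 1.095 -2.366 3.183
v 1.705 -2.101 3.848
v 0.495 -2.009 4.921
v -0.115 -2.274 4.257
v 1.584 -1.736 3.681
v 0.375 -1.645 4.755
v 1.367 -1.497 3.416
v 0.157 -1.405 4.489
v 1.096 -1.429 3.104
v -0.114 -1.338 4.178
v 0.824 -1.547 2.809
v -0.385 -1.455 3.882
v 0.607 -1.827 2.587
v -0.603 -1.736 3.661
v 0.485 -2.214 2.484
v -0.724 -2.122 3.557
v 0.485 -2.631 2.519
v -0.725 -2.539 3.592
v 0.605 -2.995 2.685
v -0.604 -2.904 3.759
v 0.823 -3.235 2.951
v -0.387 -3.143 4.024
v 1.094 -3.302 3.262
v -0.116 -3.211 4.336
v 1.365 -3.185 3.558
v 0.156 -3.093 4.631
v 1.583 -2.904 3.779
v 0.373 -2.813 4.853
v 1.704 -2.518 3.883
v 0.495 -2.426 4.956
v -2.283 0.126 -3.567
v -1.527 0.054 -3.084
v -2.857 -0.566 -2.773
v -1.721 0.402 -2.921
v -2.044 0.687 -2.906
v -2.421 0.844 -3.042
v -2.767 0.836 -3.299
v -3.002 0.665 -3.617
v -3.072 0.371 -3.924
v -2.961 0.021 -4.149
v -2.695 -0.305 -4.241
v -2.335 -0.533 -4.178
v -1.962 -0.609 -3.976
v -1.663 -0.517 -3.68
v -1.506 -0.278 -3.358
v -0.219 -2.359 0.243
v 0.14 -2.274 0.677
v -1.661 -3.201 1.597
v -0.06 -1.986 0.643
v -0.321 -1.841 0.456
v -0.543 -1.893 0.188
v -0.641 -2.123 -0.06
v -0.578 -2.444 -0.192
v -0.378 -2.732 -0.158
v -0.118 -2.877 0.029
v 0.104 -2.825 0.297
v 0.203 -2.595 0.545
v 2.554 -2.508 -0.325
v 3.41 -2.042 0.04
v 2.386 -2.912 0.585
v 2.914 -1.643 0.127
v 2.281 -1.573 0.04
v 1.752 -1.86 -0.185
v 1.53 -2.395 -0.465
v 1.699 -2.973 -0.69
v 2.195 -3.373 -0.776
v 2.828 -3.442 -0.69
v 3.356 -3.155 -0.464
v 3.579 -2.62 -0.185
f 2 4 1
f 5 2 1
f 1 4 3
f 3 5 1
f 2 8 4
f 6 2 5
f 6 8 2
f 4 8 3
f 7 5 3
f 3 8 7
f 7 6 5
f 8 6 7
f 10 9 13
f 10 13 11
f 11 13 14
f 11 14 12
f 13 9 15
f 13 15 14
f 14 15 16
f 14 16 12
f 15 9 17
f 15 17 16
f 16 17 18
f 16 18 12
f 17 9 19
f 17 19 18
f 18 19 20
f 18 20 12
f 19 9 21
f 19 21 20
f 20 21 22
f 20 22 12
f 21 9 23
f 21 23 22
f 22 23 24
f 22 24 12
f 23 9 25
f 23 25 24
f 24 25 26
f 24 26 12
f 25 9 27
f 25 27 26
f 26 27 28
f 26 28 12
f 27 9 29
f 27 29 28
f 28 29 30
f 28 30 12
f 29 9 31
f 29 31 30
f 30 31 32
f 30 32 12
f 31 9 33
f 31 33 32
f 32 33 34
f 32 34 12
f 33 9 35
f 33 35 34
f 34 35 36
f 34 36 12
f 35 9 37
f 35 37 36
f 36 37 38
f 36 38 12
f 37 9 10
f 37 10 38
f 38 10 11
f 38 11 12
f 40 39 42
f 40 42 41
f 42 39 43
f 42 43 41
f 43 39 44
f 43 44 41
f 44 39 45
f 44 45 41
f 45 39 46
f 45 46 41
f 46 39 47
f 46 47 41
f 47 39 48
f 47 48 41
f 48 39 49
f 48 49 41
f 49 39 50
f 49 50 41
f 50 39 51
f 50 51 41
f 51 39 52
f 51 52 41
f 52 39 53
f 52 53 41
f 53 39 40
f 53 40 41
f 55 54 57
f 55 57 56
f 57 54 58
f 57 58 56
f 58 54 59
f 58 59 56
f 59 54 60
f 59 60 56
f 60 54 61
f 60 61 56
f 61 54 62
f 61 62 56
f 62 54 63
f 62 63 56
f 63 54 64
f 63 64 56
f 64 54 65
f 64 65 56
f 65 54 55
f 65 55 56
f 67 66 69
f 67 69 68
f 69 66 70
f 69 70 68
f 70 66 71
f 70 71 68
f 71 66 72
f 71 72 68
f 72 66 73
f 72 73 68
f 73 66 74
f 73 74 68
f 74 66 75
f 74 75 68
f 75 66 76
f 75 76 68
f 76 66 77
f 76 77 68
f 77 66 67
f 77 67 68



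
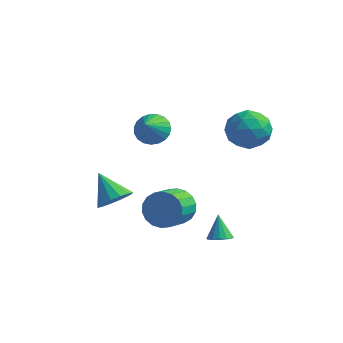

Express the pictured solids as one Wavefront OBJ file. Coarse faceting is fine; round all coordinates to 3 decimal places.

v -2.568 0.094 -4.597
v -2.053 -0.341 -3.832
v -3.832 0.766 -3.363
v -1.844 0.141 -3.881
v -1.829 0.611 -4.122
v -2.012 0.942 -4.49
v -2.344 1.046 -4.887
v -2.737 0.895 -5.206
v -3.084 0.529 -5.362
v -3.293 0.047 -5.313
v -3.308 -0.423 -5.073
v -3.125 -0.754 -4.705
v -2.792 -0.858 -4.308
v -2.4 -0.707 -3.988
v 3.853 -1.428 -4.258
v 4.452 -1.155 -4.205
v 3.467 -0.812 -3.062
v 4.267 -0.929 -4.382
v 3.971 -0.836 -4.525
v 3.643 -0.902 -4.597
v 3.372 -1.109 -4.578
v 3.23 -1.402 -4.473
v 3.255 -1.701 -4.311
v 3.44 -1.928 -4.134
v 3.736 -2.02 -3.991
v 4.063 -1.954 -3.919
v 4.334 -1.747 -3.938
v 4.477 -1.455 -4.043
v 0.922 -0.133 -3.758
v 1.224 0.338 -2.835
v 1.181 -1.196 -2.038
v 0.878 -1.667 -2.962
v 0.745 0.362 -2.815
v 0.701 -1.173 -2.018
v 0.3 0.288 -2.982
v 0.256 -1.247 -2.185
v -0.021 0.131 -3.303
v -0.065 -1.404 -2.506
v -0.156 -0.079 -3.714
v -0.199 -1.614 -2.917
v -0.077 -0.299 -4.134
v -0.121 -1.834 -3.337
v 0.2 -0.486 -4.479
v 0.156 -2.021 -3.682
v 0.619 -0.604 -4.682
v 0.576 -2.138 -3.885
v 1.099 -0.627 -4.702
v 1.055 -2.162 -3.905
v 1.544 -0.553 -4.535
v 1.5 -2.088 -3.738
v 1.865 -0.396 -4.214
v 1.821 -1.931 -3.417
v 1.999 -0.186 -3.803
v 1.956 -1.721 -3.006
v 1.921 0.034 -3.383
v 1.877 -1.501 -2.586
v 1.644 0.221 -3.038
v 1.6 -1.314 -2.241
v -1.651 2.541 -0.514
v -0.744 2.832 -0.333
v -1.509 1.379 0.634
v -0.957 3.059 -0.077
v -1.291 3.196 0.103
v -1.687 3.22 0.177
v -2.076 3.127 0.131
v -2.393 2.932 -0.026
v -2.581 2.67 -0.268
v -2.608 2.385 -0.553
v -2.47 2.128 -0.831
v -2.19 1.941 -1.054
v -1.818 1.859 -1.184
v -1.416 1.894 -1.198
v -1.055 2.041 -1.094
v -0.797 2.275 -0.89
v -0.687 2.554 -0.621
v 2.36 3.701 -0.125
v 2.779 4.233 0.927
v 3.781 2.267 0.033
v 4.2 2.799 1.085
v 3.083 2.236 1.071
v 2.205 3.122 0.973
v 4.355 3.378 -0.013
v 3.477 4.264 -0.111
v 4.013 4.033 0.996
v 3.226 3.327 1.666
v 3.334 3.173 -0.706
v 2.547 2.467 -0.036
v 2.445 4.093 0.387
v 4.115 2.407 0.573
v 3.458 2.076 0.565
v 3.705 2.389 1.183
v 2.107 3.44 0.414
v 2.354 3.753 1.033
v 2.532 2.579 1.117
v 4.206 2.747 -0.073
v 4.453 3.06 0.546
v 2.855 4.111 -0.223
v 3.102 4.424 0.395
v 4.028 3.921 -0.157
v 3.416 4.288 1.046
v 4.251 3.445 1.139
v 4.343 3.785 0.494
v 3.827 4.306 0.436
v 2.954 3.873 1.44
v 3.789 3.03 1.533
v 3.132 2.7 1.525
v 2.616 3.22 1.467
v 3.679 3.756 1.481
v 2.771 3.47 -0.573
v 3.606 2.627 -0.48
v 3.944 3.28 -0.507
v 3.428 3.8 -0.565
v 2.309 3.055 -0.179
v 3.144 2.212 -0.086
v 2.733 2.194 0.524
v 2.217 2.715 0.466
v 2.881 2.744 -0.521
f 2 1 4
f 2 4 3
f 4 1 5
f 4 5 3
f 5 1 6
f 5 6 3
f 6 1 7
f 6 7 3
f 7 1 8
f 7 8 3
f 8 1 9
f 8 9 3
f 9 1 10
f 9 10 3
f 10 1 11
f 10 11 3
f 11 1 12
f 11 12 3
f 12 1 13
f 12 13 3
f 13 1 14
f 13 14 3
f 14 1 2
f 14 2 3
f 16 15 18
f 16 18 17
f 18 15 19
f 18 19 17
f 19 15 20
f 19 20 17
f 20 15 21
f 20 21 17
f 21 15 22
f 21 22 17
f 22 15 23
f 22 23 17
f 23 15 24
f 23 24 17
f 24 15 25
f 24 25 17
f 25 15 26
f 25 26 17
f 26 15 27
f 26 27 17
f 27 15 28
f 27 28 17
f 28 15 16
f 28 16 17
f 30 29 33
f 30 33 31
f 31 33 34
f 31 34 32
f 33 29 35
f 33 35 34
f 34 35 36
f 34 36 32
f 35 29 37
f 35 37 36
f 36 37 38
f 36 38 32
f 37 29 39
f 37 39 38
f 38 39 40
f 38 40 32
f 39 29 41
f 39 41 40
f 40 41 42
f 40 42 32
f 41 29 43
f 41 43 42
f 42 43 44
f 42 44 32
f 43 29 45
f 43 45 44
f 44 45 46
f 44 46 32
f 45 29 47
f 45 47 46
f 46 47 48
f 46 48 32
f 47 29 49
f 47 49 48
f 48 49 50
f 48 50 32
f 49 29 51
f 49 51 50
f 50 51 52
f 50 52 32
f 51 29 53
f 51 53 52
f 52 53 54
f 52 54 32
f 53 29 55
f 53 55 54
f 54 55 56
f 54 56 32
f 55 29 57
f 55 57 56
f 56 57 58
f 56 58 32
f 57 29 30
f 57 30 58
f 58 30 31
f 58 31 32
f 60 59 62
f 60 62 61
f 62 59 63
f 62 63 61
f 63 59 64
f 63 64 61
f 64 59 65
f 64 65 61
f 65 59 66
f 65 66 61
f 66 59 67
f 66 67 61
f 67 59 68
f 67 68 61
f 68 59 69
f 68 69 61
f 69 59 70
f 69 70 61
f 70 59 71
f 70 71 61
f 71 59 72
f 71 72 61
f 72 59 73
f 72 73 61
f 73 59 74
f 73 74 61
f 74 59 75
f 74 75 61
f 75 59 60
f 75 60 61
f 76 113 92
f 113 87 116
f 92 116 81
f 113 116 92
f 76 92 88
f 92 81 93
f 88 93 77
f 92 93 88
f 76 88 97
f 88 77 98
f 97 98 83
f 88 98 97
f 76 97 109
f 97 83 112
f 109 112 86
f 97 112 109
f 76 109 113
f 109 86 117
f 113 117 87
f 109 117 113
f 77 93 104
f 93 81 107
f 104 107 85
f 93 107 104
f 81 116 94
f 116 87 115
f 94 115 80
f 116 115 94
f 87 117 114
f 117 86 110
f 114 110 78
f 117 110 114
f 86 112 111
f 112 83 99
f 111 99 82
f 112 99 111
f 83 98 103
f 98 77 100
f 103 100 84
f 98 100 103
f 79 105 91
f 105 85 106
f 91 106 80
f 105 106 91
f 79 91 89
f 91 80 90
f 89 90 78
f 91 90 89
f 79 89 96
f 89 78 95
f 96 95 82
f 89 95 96
f 79 96 101
f 96 82 102
f 101 102 84
f 96 102 101
f 79 101 105
f 101 84 108
f 105 108 85
f 101 108 105
f 80 106 94
f 106 85 107
f 94 107 81
f 106 107 94
f 78 90 114
f 90 80 115
f 114 115 87
f 90 115 114
f 82 95 111
f 95 78 110
f 111 110 86
f 95 110 111
f 84 102 103
f 102 82 99
f 103 99 83
f 102 99 103
f 85 108 104
f 108 84 100
f 104 100 77
f 108 100 104



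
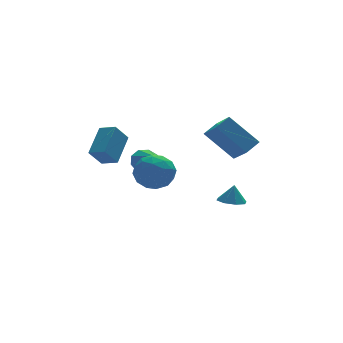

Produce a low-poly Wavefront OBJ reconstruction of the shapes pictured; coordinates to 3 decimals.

v -3.322 3.334 1.485
v -4.078 3.133 2.46
v -2.288 4.56 2.541
v -3.044 4.359 3.515
v -2.736 2.581 1.785
v -3.492 2.38 2.759
v -1.702 3.807 2.84
v -2.458 3.606 3.815
v 1.532 1.669 3.463
v 1.581 0.24 4.506
v 2.387 2.016 3.898
v 2.437 0.586 4.941
v 2.723 0.614 1.959
v 2.773 -0.816 3.002
v 3.579 0.96 2.394
v 3.628 -0.469 3.437
v -1.904 1.103 2.543
v -0.892 0.894 2.074
v -2.508 -0.534 1.966
v -1.496 -0.743 1.497
v -1.602 -0.708 2.627
v -1.228 0.304 2.984
v -2.172 0.056 1.056
v -1.798 1.068 1.413
v -1.057 0.247 1.155
v -0.704 -0.225 2.126
v -2.696 0.585 1.914
v -2.343 0.113 2.885
v -1.345 1.142 2.359
v -2.055 -0.782 1.681
v -2.117 -0.762 2.345
v -1.522 -0.884 2.069
v -1.543 0.795 2.894
v -0.947 0.672 2.618
v -1.365 -0.269 2.943
v -2.453 -0.312 1.422
v -1.857 -0.435 1.146
v -1.878 1.244 1.971
v -1.283 1.122 1.695
v -2.035 0.629 1.097
v -0.847 0.639 1.543
v -1.202 -0.323 1.204
v -1.599 0.147 0.945
v -1.38 0.742 1.155
v -0.64 0.362 2.114
v -0.995 -0.6 1.775
v -1.057 -0.58 2.439
v -0.837 0.015 2.648
v -0.737 -0.018 1.574
v -2.405 0.96 2.265
v -2.76 -0.002 1.926
v -2.563 0.345 1.392
v -2.343 0.94 1.601
v -2.198 0.683 2.836
v -2.553 -0.279 2.497
v -2.02 -0.382 2.885
v -1.801 0.213 3.095
v -2.663 0.378 2.466
v 3.571 2.738 -2.249
v 4.048 2.084 -2.259
v 3.789 2.882 -1.191
v 4.357 2.605 -2.393
v 4.204 3.204 -2.443
v 3.681 3.53 -2.379
v 3.093 3.392 -2.239
v 2.785 2.871 -2.105
v 2.937 2.272 -2.055
v 3.46 1.946 -2.119
v -0.617 4.24 0.723
v -0.148 3.853 0.143
v -0.503 3.1 1.577
v 0.188 4.154 0.5
v 0.148 4.495 0.96
v -0.251 4.717 1.31
v -0.821 4.716 1.385
v -1.295 4.493 1.15
v -1.452 4.151 0.715
v -1.218 3.852 0.284
v -0.703 3.734 0.058
f 2 4 1
f 5 2 1
f 1 4 3
f 3 5 1
f 2 8 4
f 6 2 5
f 6 8 2
f 4 8 3
f 7 5 3
f 3 8 7
f 7 6 5
f 8 6 7
f 10 12 9
f 13 10 9
f 9 12 11
f 11 13 9
f 10 16 12
f 14 10 13
f 14 16 10
f 12 16 11
f 15 13 11
f 11 16 15
f 15 14 13
f 16 14 15
f 17 54 33
f 54 28 57
f 33 57 22
f 54 57 33
f 17 33 29
f 33 22 34
f 29 34 18
f 33 34 29
f 17 29 38
f 29 18 39
f 38 39 24
f 29 39 38
f 17 38 50
f 38 24 53
f 50 53 27
f 38 53 50
f 17 50 54
f 50 27 58
f 54 58 28
f 50 58 54
f 18 34 45
f 34 22 48
f 45 48 26
f 34 48 45
f 22 57 35
f 57 28 56
f 35 56 21
f 57 56 35
f 28 58 55
f 58 27 51
f 55 51 19
f 58 51 55
f 27 53 52
f 53 24 40
f 52 40 23
f 53 40 52
f 24 39 44
f 39 18 41
f 44 41 25
f 39 41 44
f 20 46 32
f 46 26 47
f 32 47 21
f 46 47 32
f 20 32 30
f 32 21 31
f 30 31 19
f 32 31 30
f 20 30 37
f 30 19 36
f 37 36 23
f 30 36 37
f 20 37 42
f 37 23 43
f 42 43 25
f 37 43 42
f 20 42 46
f 42 25 49
f 46 49 26
f 42 49 46
f 21 47 35
f 47 26 48
f 35 48 22
f 47 48 35
f 19 31 55
f 31 21 56
f 55 56 28
f 31 56 55
f 23 36 52
f 36 19 51
f 52 51 27
f 36 51 52
f 25 43 44
f 43 23 40
f 44 40 24
f 43 40 44
f 26 49 45
f 49 25 41
f 45 41 18
f 49 41 45
f 60 59 62
f 60 62 61
f 62 59 63
f 62 63 61
f 63 59 64
f 63 64 61
f 64 59 65
f 64 65 61
f 65 59 66
f 65 66 61
f 66 59 67
f 66 67 61
f 67 59 68
f 67 68 61
f 68 59 60
f 68 60 61
f 70 69 72
f 70 72 71
f 72 69 73
f 72 73 71
f 73 69 74
f 73 74 71
f 74 69 75
f 74 75 71
f 75 69 76
f 75 76 71
f 76 69 77
f 76 77 71
f 77 69 78
f 77 78 71
f 78 69 79
f 78 79 71
f 79 69 70
f 79 70 71

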